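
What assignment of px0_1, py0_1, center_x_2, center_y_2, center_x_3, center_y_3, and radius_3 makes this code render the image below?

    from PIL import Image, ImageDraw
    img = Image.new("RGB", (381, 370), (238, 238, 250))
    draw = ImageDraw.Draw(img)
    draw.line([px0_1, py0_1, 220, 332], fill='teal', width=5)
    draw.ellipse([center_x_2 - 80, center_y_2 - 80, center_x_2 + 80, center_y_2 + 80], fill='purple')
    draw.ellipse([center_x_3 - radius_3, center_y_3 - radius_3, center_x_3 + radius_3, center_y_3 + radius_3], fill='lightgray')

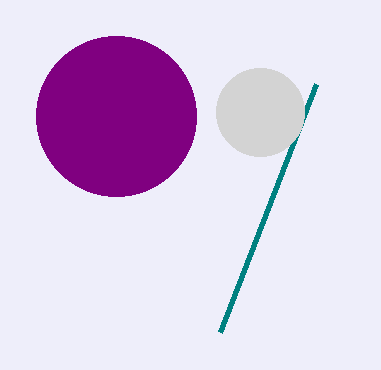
px0_1 = 316, py0_1 = 84, center_x_2 = 116, center_y_2 = 116, center_x_3 = 260, center_y_3 = 112, radius_3 = 44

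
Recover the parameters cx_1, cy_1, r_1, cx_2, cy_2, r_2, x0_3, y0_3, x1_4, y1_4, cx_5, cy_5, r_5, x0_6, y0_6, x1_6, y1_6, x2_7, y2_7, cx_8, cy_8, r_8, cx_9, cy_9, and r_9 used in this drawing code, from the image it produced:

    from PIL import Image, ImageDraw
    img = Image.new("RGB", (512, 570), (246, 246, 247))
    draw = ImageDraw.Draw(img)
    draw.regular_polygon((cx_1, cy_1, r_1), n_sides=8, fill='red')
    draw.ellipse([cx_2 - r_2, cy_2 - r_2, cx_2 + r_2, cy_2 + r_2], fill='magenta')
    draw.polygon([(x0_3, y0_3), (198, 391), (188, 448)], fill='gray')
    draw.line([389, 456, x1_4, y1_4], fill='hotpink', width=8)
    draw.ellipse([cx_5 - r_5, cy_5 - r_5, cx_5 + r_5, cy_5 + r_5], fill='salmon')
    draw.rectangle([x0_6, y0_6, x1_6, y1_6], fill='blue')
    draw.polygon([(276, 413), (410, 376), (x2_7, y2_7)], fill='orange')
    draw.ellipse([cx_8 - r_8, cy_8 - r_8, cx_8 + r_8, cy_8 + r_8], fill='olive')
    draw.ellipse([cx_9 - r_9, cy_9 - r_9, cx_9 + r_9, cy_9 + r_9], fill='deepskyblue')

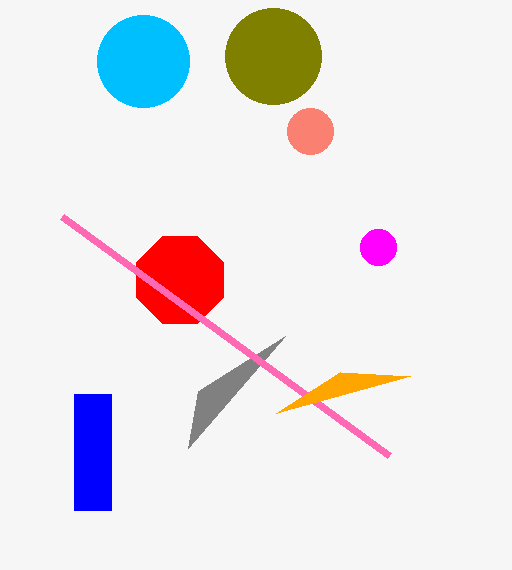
cx_1 = 180
cy_1 = 280
r_1 = 47
cx_2 = 378
cy_2 = 247
r_2 = 18
x0_3 = 285
y0_3 = 336
x1_4 = 62
y1_4 = 217
cx_5 = 310
cy_5 = 131
r_5 = 23
x0_6 = 74
y0_6 = 394
x1_6 = 111
y1_6 = 510
x2_7 = 340
y2_7 = 372
cx_8 = 273
cy_8 = 56
r_8 = 48
cx_9 = 143
cy_9 = 61
r_9 = 46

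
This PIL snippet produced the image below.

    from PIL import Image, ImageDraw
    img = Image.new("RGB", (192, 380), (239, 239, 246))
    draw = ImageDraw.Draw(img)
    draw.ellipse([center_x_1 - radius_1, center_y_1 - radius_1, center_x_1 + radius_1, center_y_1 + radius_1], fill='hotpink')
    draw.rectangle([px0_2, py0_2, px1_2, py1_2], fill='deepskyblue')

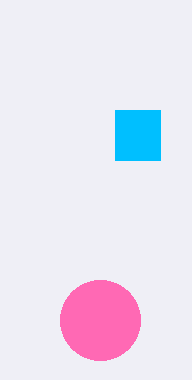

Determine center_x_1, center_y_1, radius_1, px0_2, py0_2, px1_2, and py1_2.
center_x_1 = 100
center_y_1 = 320
radius_1 = 40
px0_2 = 115
py0_2 = 110
px1_2 = 160
py1_2 = 160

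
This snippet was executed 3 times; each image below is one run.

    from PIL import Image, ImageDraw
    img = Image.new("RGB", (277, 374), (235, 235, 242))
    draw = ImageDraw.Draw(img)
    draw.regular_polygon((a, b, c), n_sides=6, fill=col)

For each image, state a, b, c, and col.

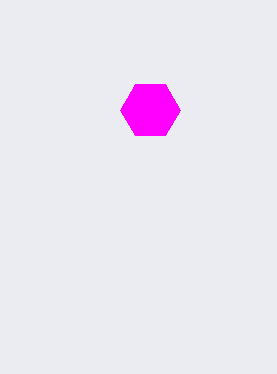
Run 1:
a = 150
b = 110
c = 30
col = 'magenta'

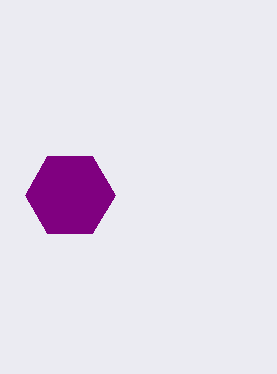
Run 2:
a = 70; b = 195; c = 45; col = 'purple'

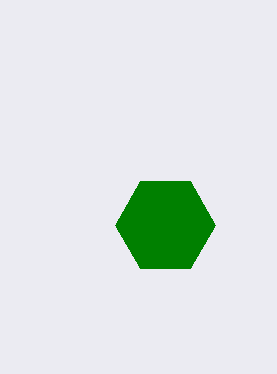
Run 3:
a = 165; b = 225; c = 50; col = 'green'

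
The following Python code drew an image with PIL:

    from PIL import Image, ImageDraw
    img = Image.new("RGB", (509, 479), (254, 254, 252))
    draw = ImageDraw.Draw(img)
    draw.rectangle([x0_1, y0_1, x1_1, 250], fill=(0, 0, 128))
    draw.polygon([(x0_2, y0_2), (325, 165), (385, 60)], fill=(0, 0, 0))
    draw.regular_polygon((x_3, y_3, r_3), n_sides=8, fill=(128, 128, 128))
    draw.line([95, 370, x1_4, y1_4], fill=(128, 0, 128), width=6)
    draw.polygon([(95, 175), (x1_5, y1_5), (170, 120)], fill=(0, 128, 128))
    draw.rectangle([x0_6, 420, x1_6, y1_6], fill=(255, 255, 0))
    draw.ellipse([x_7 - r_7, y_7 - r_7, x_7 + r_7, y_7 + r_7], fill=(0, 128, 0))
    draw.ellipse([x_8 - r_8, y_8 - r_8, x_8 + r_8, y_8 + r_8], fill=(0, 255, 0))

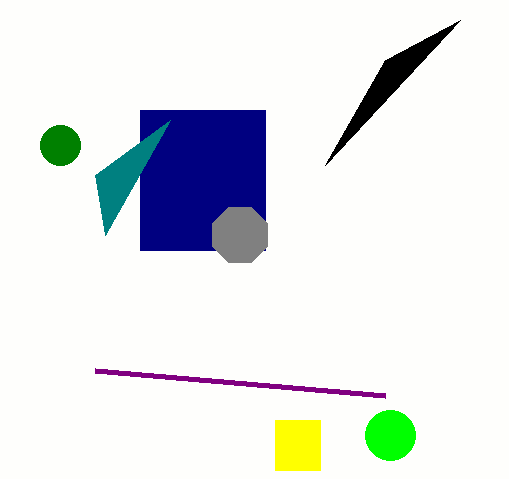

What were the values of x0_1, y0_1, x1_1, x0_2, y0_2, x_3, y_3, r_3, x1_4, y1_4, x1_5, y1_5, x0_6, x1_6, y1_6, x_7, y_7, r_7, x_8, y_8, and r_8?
x0_1 = 140
y0_1 = 110
x1_1 = 265
x0_2 = 460
y0_2 = 20
x_3 = 240
y_3 = 235
r_3 = 30
x1_4 = 385
y1_4 = 395
x1_5 = 105
y1_5 = 235
x0_6 = 275
x1_6 = 320
y1_6 = 470
x_7 = 60
y_7 = 145
r_7 = 20
x_8 = 390
y_8 = 435
r_8 = 25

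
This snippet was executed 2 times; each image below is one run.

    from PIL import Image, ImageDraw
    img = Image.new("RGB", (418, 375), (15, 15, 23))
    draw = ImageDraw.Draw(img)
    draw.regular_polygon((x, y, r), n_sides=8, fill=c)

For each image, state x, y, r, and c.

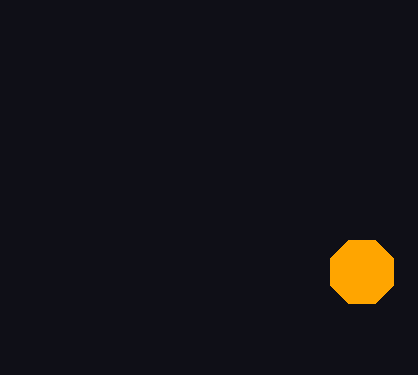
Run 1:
x = 362
y = 272
r = 34
c = 'orange'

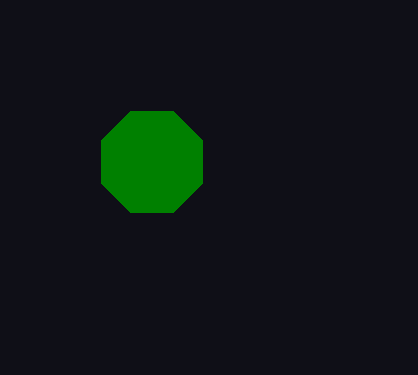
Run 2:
x = 152; y = 162; r = 55; c = 'green'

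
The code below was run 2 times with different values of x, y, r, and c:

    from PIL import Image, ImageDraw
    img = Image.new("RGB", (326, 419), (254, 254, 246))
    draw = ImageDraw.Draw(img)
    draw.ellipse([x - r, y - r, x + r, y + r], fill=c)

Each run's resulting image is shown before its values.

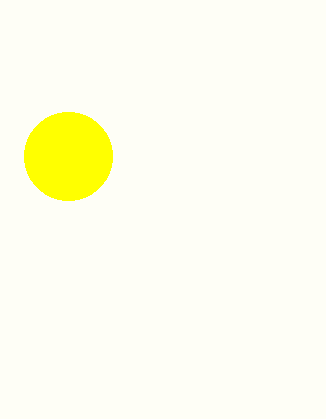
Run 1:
x = 68, y = 156, r = 44, c = 'yellow'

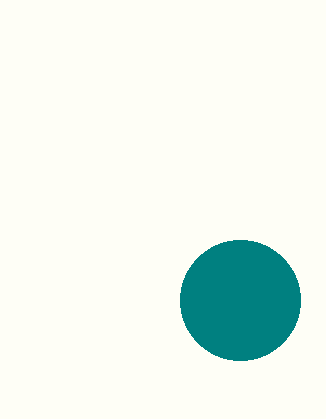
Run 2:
x = 240
y = 300
r = 60
c = 'teal'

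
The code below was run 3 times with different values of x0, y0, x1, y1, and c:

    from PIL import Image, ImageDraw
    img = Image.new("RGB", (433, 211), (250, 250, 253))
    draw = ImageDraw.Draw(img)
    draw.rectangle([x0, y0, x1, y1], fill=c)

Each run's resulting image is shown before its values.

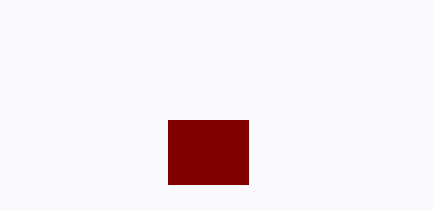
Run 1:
x0 = 168, y0 = 120, x1 = 248, y1 = 184, c = 'maroon'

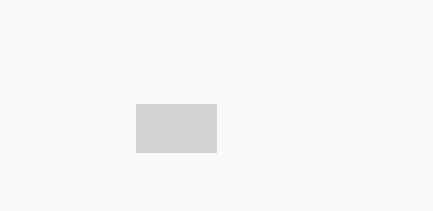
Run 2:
x0 = 136; y0 = 104; x1 = 216; y1 = 152; c = 'lightgray'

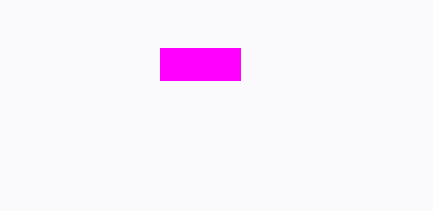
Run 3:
x0 = 160; y0 = 48; x1 = 240; y1 = 80; c = 'magenta'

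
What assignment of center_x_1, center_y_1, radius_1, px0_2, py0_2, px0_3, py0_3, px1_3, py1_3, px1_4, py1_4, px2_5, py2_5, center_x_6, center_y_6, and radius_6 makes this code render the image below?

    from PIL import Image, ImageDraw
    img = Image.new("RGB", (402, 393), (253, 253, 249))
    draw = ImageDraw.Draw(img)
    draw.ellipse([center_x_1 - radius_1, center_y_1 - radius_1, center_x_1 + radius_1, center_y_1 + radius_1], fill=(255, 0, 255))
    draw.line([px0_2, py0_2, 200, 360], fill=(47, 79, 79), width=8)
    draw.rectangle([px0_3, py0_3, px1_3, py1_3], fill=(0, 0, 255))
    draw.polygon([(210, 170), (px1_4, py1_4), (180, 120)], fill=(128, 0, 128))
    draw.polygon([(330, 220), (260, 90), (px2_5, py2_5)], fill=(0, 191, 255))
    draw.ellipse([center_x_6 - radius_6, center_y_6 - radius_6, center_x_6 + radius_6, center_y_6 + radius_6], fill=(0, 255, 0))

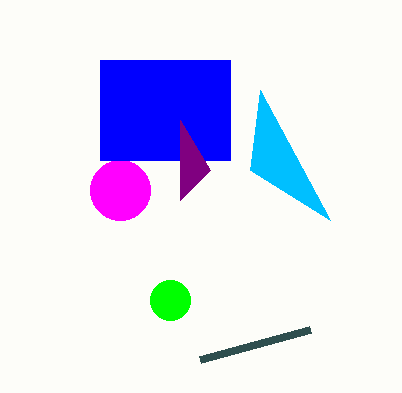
center_x_1 = 120, center_y_1 = 190, radius_1 = 30, px0_2 = 310, py0_2 = 330, px0_3 = 100, py0_3 = 60, px1_3 = 230, py1_3 = 160, px1_4 = 180, py1_4 = 200, px2_5 = 250, py2_5 = 170, center_x_6 = 170, center_y_6 = 300, radius_6 = 20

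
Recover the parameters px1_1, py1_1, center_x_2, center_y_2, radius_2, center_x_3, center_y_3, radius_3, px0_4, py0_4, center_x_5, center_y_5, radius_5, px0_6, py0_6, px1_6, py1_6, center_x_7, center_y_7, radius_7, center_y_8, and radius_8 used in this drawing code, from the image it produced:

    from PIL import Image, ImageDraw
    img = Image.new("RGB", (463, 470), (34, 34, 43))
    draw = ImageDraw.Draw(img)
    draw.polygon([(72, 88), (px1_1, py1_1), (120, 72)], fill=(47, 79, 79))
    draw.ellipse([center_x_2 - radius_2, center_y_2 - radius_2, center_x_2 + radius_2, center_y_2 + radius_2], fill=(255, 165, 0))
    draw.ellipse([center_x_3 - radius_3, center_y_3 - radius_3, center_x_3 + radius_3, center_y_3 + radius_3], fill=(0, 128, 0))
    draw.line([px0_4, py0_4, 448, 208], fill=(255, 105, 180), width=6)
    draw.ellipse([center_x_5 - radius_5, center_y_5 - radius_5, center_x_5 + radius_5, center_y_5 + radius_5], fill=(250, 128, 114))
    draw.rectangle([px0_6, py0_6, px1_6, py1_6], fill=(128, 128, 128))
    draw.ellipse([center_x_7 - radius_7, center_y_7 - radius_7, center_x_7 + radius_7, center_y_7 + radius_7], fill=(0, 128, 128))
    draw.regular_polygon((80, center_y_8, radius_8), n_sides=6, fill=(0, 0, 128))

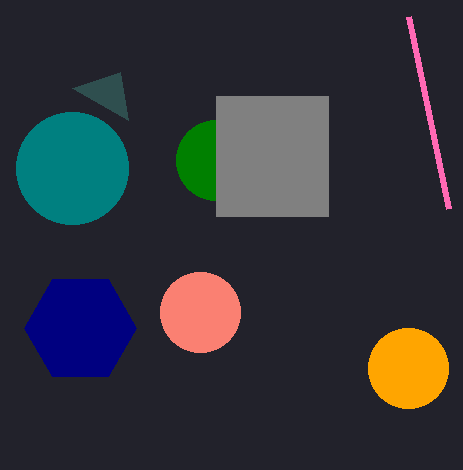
px1_1 = 128, py1_1 = 120, center_x_2 = 408, center_y_2 = 368, radius_2 = 40, center_x_3 = 216, center_y_3 = 160, radius_3 = 40, px0_4 = 408, py0_4 = 16, center_x_5 = 200, center_y_5 = 312, radius_5 = 40, px0_6 = 216, py0_6 = 96, px1_6 = 328, py1_6 = 216, center_x_7 = 72, center_y_7 = 168, radius_7 = 56, center_y_8 = 328, radius_8 = 56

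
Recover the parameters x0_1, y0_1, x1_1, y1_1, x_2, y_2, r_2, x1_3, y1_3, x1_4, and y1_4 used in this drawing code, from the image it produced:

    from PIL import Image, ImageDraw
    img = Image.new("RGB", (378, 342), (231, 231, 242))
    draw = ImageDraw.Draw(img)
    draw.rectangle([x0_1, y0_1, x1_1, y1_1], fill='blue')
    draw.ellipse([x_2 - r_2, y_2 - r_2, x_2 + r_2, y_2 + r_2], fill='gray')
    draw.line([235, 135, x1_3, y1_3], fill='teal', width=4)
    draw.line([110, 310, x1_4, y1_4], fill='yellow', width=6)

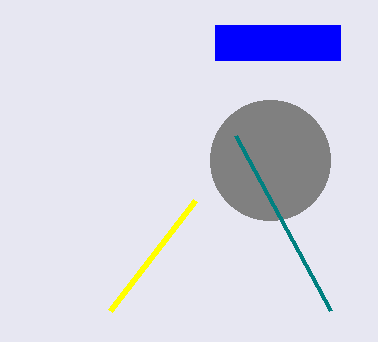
x0_1 = 215, y0_1 = 25, x1_1 = 340, y1_1 = 60, x_2 = 270, y_2 = 160, r_2 = 60, x1_3 = 330, y1_3 = 310, x1_4 = 195, y1_4 = 200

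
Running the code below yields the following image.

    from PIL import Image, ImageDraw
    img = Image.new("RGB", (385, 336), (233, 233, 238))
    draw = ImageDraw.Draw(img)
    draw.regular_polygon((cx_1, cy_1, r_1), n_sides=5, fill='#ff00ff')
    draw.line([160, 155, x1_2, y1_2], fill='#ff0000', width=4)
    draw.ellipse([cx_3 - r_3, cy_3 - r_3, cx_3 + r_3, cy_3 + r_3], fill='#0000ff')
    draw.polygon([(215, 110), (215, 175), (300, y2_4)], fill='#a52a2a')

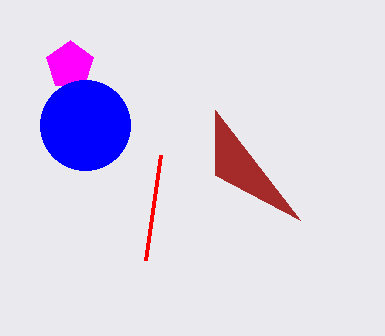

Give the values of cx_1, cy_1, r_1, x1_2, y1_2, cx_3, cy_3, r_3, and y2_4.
cx_1 = 70
cy_1 = 65
r_1 = 25
x1_2 = 145
y1_2 = 260
cx_3 = 85
cy_3 = 125
r_3 = 45
y2_4 = 220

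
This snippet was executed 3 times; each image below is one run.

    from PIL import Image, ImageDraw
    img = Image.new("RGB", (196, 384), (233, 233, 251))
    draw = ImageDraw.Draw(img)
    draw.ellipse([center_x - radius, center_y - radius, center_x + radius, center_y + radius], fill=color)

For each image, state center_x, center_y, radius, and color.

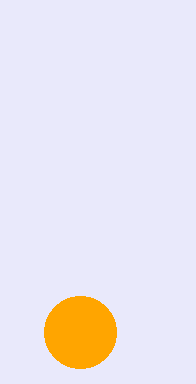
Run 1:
center_x = 80; center_y = 332; radius = 36; color = 'orange'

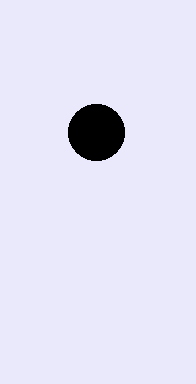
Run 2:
center_x = 96, center_y = 132, radius = 28, color = 'black'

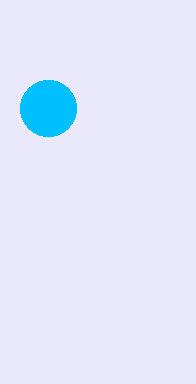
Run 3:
center_x = 48, center_y = 108, radius = 28, color = 'deepskyblue'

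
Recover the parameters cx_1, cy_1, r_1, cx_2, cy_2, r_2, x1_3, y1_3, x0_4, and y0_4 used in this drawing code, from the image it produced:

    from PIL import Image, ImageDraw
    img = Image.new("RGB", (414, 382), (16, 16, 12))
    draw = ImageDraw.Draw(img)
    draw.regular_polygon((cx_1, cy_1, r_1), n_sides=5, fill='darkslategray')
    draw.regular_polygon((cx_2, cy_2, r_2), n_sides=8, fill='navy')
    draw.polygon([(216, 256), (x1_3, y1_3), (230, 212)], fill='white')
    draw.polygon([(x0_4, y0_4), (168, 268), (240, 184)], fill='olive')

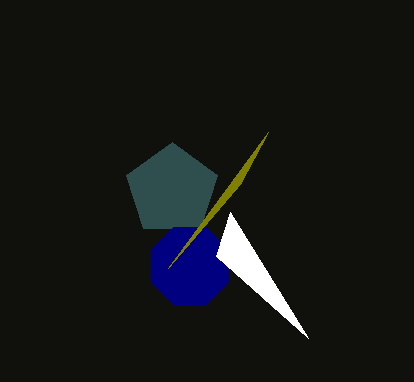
cx_1 = 172, cy_1 = 190, r_1 = 48, cx_2 = 190, cy_2 = 266, r_2 = 42, x1_3 = 308, y1_3 = 338, x0_4 = 268, y0_4 = 132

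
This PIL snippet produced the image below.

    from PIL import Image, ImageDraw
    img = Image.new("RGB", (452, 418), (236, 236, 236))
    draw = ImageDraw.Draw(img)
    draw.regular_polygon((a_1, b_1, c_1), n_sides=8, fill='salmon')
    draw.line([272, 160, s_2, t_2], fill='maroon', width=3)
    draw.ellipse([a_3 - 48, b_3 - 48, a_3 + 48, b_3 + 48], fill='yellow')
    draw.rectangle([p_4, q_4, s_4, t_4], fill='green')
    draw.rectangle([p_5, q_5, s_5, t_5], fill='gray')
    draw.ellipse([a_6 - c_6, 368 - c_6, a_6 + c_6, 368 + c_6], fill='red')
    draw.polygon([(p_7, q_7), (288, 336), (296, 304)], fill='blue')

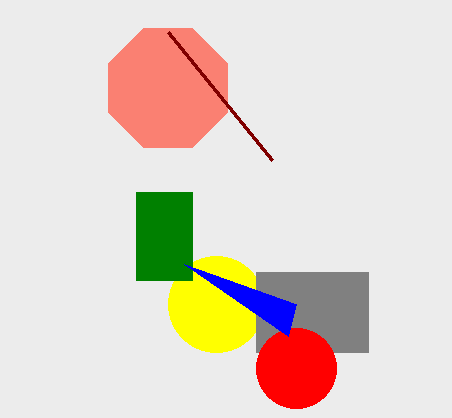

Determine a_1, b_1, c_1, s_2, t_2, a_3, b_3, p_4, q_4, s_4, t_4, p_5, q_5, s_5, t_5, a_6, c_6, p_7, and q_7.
a_1 = 168
b_1 = 88
c_1 = 64
s_2 = 168
t_2 = 32
a_3 = 216
b_3 = 304
p_4 = 136
q_4 = 192
s_4 = 192
t_4 = 280
p_5 = 256
q_5 = 272
s_5 = 368
t_5 = 352
a_6 = 296
c_6 = 40
p_7 = 184
q_7 = 264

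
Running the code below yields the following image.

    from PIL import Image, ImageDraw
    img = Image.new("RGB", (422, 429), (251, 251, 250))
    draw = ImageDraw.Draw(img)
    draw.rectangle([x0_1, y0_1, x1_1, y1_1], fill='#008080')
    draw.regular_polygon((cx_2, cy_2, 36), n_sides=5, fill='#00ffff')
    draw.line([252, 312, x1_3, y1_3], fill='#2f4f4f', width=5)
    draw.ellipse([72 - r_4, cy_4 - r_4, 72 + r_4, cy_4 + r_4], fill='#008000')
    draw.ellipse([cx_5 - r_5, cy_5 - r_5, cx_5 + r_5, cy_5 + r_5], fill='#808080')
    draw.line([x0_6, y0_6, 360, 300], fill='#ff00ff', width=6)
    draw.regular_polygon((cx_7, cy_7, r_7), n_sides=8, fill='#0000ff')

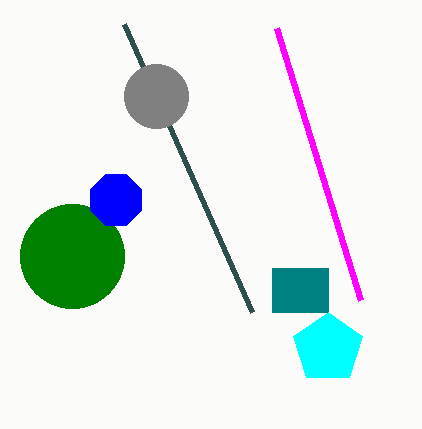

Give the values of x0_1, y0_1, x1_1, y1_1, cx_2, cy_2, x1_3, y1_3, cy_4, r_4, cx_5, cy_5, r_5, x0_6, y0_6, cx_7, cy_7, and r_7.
x0_1 = 272; y0_1 = 268; x1_1 = 328; y1_1 = 312; cx_2 = 328; cy_2 = 348; x1_3 = 124; y1_3 = 24; cy_4 = 256; r_4 = 52; cx_5 = 156; cy_5 = 96; r_5 = 32; x0_6 = 276; y0_6 = 28; cx_7 = 116; cy_7 = 200; r_7 = 28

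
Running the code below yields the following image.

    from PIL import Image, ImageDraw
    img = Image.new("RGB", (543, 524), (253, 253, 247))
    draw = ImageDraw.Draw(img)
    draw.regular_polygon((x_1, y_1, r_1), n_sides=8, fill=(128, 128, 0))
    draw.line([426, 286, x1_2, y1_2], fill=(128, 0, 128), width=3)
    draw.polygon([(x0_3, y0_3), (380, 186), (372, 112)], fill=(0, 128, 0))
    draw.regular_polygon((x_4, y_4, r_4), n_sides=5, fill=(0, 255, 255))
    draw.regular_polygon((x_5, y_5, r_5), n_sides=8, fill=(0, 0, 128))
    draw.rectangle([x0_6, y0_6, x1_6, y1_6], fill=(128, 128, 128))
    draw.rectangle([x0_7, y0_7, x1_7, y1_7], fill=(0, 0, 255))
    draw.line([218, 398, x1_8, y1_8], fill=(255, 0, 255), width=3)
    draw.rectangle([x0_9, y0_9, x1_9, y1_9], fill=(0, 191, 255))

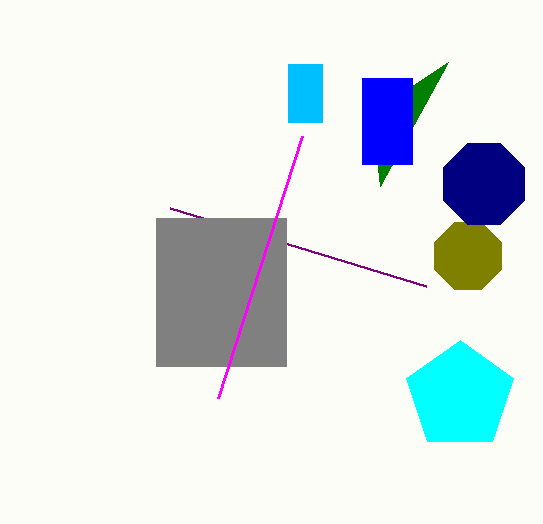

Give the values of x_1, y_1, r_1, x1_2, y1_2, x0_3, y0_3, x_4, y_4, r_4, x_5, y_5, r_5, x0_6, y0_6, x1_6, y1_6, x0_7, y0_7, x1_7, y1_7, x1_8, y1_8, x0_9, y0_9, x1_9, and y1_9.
x_1 = 468, y_1 = 256, r_1 = 36, x1_2 = 170, y1_2 = 208, x0_3 = 448, y0_3 = 62, x_4 = 460, y_4 = 396, r_4 = 56, x_5 = 484, y_5 = 184, r_5 = 44, x0_6 = 156, y0_6 = 218, x1_6 = 286, y1_6 = 366, x0_7 = 362, y0_7 = 78, x1_7 = 412, y1_7 = 164, x1_8 = 302, y1_8 = 136, x0_9 = 288, y0_9 = 64, x1_9 = 322, y1_9 = 122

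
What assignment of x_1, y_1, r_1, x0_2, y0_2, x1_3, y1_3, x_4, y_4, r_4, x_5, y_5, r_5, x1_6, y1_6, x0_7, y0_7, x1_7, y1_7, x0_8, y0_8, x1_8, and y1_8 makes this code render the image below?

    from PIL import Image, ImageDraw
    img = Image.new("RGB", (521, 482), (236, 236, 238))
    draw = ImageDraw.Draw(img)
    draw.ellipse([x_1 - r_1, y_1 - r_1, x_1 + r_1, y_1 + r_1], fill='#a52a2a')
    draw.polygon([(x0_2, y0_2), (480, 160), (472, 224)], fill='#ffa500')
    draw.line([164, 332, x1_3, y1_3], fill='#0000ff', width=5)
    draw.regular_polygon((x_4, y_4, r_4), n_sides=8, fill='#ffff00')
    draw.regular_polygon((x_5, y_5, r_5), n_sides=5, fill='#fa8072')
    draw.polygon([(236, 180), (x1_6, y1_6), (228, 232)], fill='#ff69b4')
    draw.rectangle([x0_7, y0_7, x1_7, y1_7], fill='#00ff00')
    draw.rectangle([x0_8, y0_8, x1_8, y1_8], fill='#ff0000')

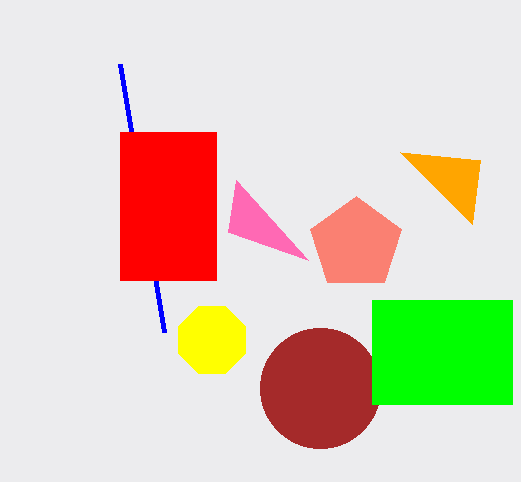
x_1 = 320, y_1 = 388, r_1 = 60, x0_2 = 400, y0_2 = 152, x1_3 = 120, y1_3 = 64, x_4 = 212, y_4 = 340, r_4 = 36, x_5 = 356, y_5 = 244, r_5 = 48, x1_6 = 308, y1_6 = 260, x0_7 = 372, y0_7 = 300, x1_7 = 512, y1_7 = 404, x0_8 = 120, y0_8 = 132, x1_8 = 216, y1_8 = 280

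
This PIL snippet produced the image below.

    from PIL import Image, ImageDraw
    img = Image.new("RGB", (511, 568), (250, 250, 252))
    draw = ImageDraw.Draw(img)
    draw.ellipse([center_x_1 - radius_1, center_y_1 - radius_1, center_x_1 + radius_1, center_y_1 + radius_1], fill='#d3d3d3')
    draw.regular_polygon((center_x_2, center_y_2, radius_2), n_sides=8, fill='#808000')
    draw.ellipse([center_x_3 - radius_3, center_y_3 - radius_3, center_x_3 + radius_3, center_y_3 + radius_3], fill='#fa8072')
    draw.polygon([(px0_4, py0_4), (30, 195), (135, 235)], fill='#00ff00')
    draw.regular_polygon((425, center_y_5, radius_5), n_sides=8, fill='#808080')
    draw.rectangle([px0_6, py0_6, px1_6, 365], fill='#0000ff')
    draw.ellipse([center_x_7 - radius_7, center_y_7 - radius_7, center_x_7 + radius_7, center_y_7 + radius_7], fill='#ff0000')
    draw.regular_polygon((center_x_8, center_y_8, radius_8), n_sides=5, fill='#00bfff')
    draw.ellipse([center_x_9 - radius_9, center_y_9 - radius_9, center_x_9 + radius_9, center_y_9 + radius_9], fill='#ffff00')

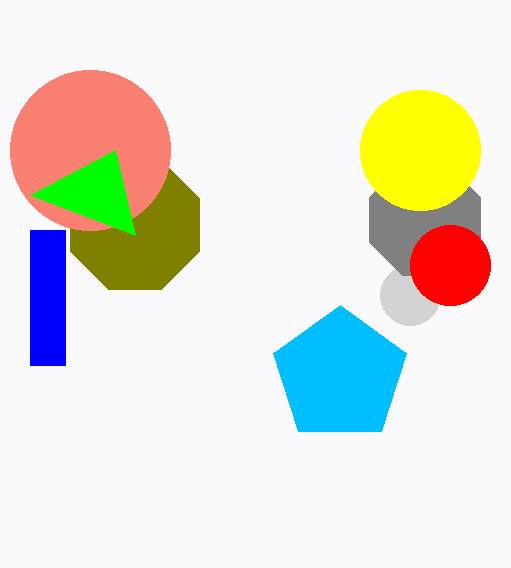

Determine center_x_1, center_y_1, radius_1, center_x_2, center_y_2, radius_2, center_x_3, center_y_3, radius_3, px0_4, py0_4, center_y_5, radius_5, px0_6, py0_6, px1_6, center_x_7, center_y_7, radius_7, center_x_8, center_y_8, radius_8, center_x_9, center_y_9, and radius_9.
center_x_1 = 410, center_y_1 = 295, radius_1 = 30, center_x_2 = 135, center_y_2 = 225, radius_2 = 70, center_x_3 = 90, center_y_3 = 150, radius_3 = 80, px0_4 = 115, py0_4 = 150, center_y_5 = 220, radius_5 = 60, px0_6 = 30, py0_6 = 230, px1_6 = 65, center_x_7 = 450, center_y_7 = 265, radius_7 = 40, center_x_8 = 340, center_y_8 = 375, radius_8 = 70, center_x_9 = 420, center_y_9 = 150, radius_9 = 60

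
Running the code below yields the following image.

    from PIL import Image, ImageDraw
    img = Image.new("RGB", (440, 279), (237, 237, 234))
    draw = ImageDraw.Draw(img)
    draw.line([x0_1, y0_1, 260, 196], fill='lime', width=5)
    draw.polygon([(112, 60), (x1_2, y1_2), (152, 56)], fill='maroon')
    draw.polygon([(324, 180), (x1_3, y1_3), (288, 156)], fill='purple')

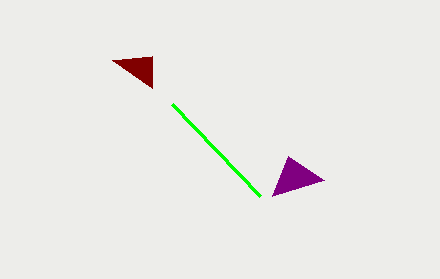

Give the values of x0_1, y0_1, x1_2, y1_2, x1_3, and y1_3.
x0_1 = 172, y0_1 = 104, x1_2 = 152, y1_2 = 88, x1_3 = 272, y1_3 = 196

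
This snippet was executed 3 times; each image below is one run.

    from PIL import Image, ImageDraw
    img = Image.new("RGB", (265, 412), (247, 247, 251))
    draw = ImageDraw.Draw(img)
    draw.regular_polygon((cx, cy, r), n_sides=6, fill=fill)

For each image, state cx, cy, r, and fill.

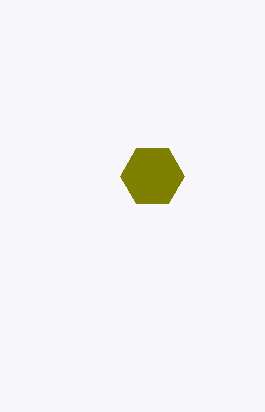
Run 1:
cx = 152; cy = 176; r = 32; fill = 'olive'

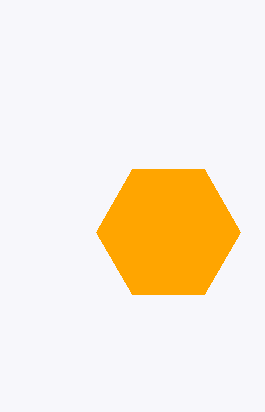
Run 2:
cx = 168, cy = 232, r = 72, fill = 'orange'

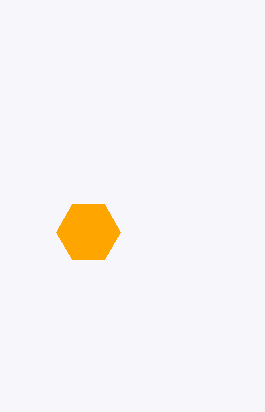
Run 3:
cx = 88
cy = 232
r = 32
fill = 'orange'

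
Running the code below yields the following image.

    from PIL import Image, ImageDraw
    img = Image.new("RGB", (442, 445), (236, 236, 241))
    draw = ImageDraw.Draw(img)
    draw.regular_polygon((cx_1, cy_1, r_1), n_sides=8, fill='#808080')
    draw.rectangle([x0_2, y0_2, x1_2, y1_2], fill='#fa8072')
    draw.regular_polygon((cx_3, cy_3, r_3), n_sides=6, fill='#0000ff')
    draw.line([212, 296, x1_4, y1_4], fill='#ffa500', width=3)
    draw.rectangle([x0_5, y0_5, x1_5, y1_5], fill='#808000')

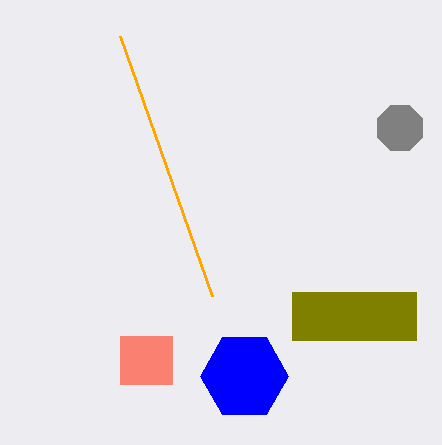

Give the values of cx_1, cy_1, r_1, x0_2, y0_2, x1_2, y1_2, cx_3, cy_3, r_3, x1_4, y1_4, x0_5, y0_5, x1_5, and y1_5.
cx_1 = 400
cy_1 = 128
r_1 = 24
x0_2 = 120
y0_2 = 336
x1_2 = 172
y1_2 = 384
cx_3 = 244
cy_3 = 376
r_3 = 44
x1_4 = 120
y1_4 = 36
x0_5 = 292
y0_5 = 292
x1_5 = 416
y1_5 = 340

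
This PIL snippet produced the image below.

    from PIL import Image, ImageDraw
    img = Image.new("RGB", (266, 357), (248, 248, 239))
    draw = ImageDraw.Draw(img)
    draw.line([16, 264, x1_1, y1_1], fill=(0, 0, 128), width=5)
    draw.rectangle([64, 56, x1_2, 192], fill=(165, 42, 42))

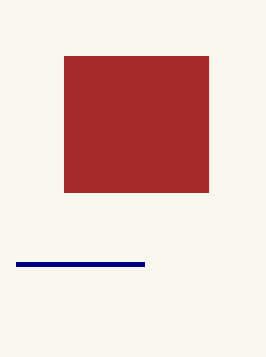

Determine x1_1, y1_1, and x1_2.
x1_1 = 144
y1_1 = 264
x1_2 = 208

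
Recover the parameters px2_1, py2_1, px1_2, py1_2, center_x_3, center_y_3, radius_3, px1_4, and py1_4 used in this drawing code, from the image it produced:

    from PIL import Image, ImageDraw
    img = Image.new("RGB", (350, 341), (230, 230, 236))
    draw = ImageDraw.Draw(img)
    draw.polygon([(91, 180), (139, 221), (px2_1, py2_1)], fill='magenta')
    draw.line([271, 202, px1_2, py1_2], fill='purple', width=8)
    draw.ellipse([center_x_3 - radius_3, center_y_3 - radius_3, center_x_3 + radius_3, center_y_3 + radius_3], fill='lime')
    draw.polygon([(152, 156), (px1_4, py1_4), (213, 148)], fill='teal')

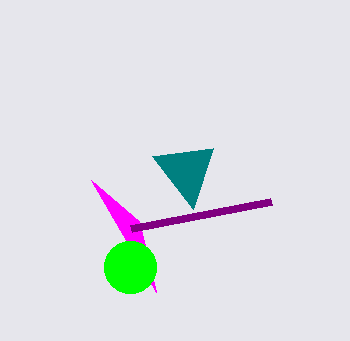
px2_1 = 156; py2_1 = 292; px1_2 = 131; py1_2 = 229; center_x_3 = 130; center_y_3 = 267; radius_3 = 26; px1_4 = 193; py1_4 = 209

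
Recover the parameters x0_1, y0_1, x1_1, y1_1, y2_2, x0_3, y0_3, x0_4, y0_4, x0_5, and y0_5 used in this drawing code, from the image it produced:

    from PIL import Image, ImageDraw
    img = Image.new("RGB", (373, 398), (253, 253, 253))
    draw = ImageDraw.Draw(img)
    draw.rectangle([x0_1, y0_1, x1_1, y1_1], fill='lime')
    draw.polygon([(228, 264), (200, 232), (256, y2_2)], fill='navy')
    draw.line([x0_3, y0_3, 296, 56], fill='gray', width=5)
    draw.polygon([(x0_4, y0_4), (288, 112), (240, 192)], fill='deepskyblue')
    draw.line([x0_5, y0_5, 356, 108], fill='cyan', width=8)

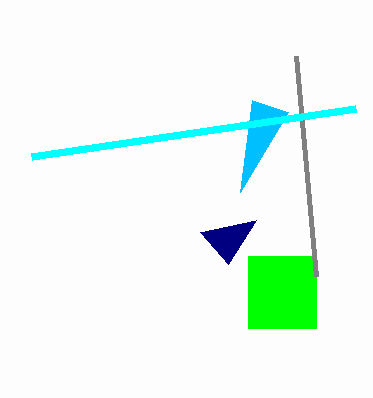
x0_1 = 248, y0_1 = 256, x1_1 = 316, y1_1 = 328, y2_2 = 220, x0_3 = 316, y0_3 = 276, x0_4 = 252, y0_4 = 100, x0_5 = 32, y0_5 = 156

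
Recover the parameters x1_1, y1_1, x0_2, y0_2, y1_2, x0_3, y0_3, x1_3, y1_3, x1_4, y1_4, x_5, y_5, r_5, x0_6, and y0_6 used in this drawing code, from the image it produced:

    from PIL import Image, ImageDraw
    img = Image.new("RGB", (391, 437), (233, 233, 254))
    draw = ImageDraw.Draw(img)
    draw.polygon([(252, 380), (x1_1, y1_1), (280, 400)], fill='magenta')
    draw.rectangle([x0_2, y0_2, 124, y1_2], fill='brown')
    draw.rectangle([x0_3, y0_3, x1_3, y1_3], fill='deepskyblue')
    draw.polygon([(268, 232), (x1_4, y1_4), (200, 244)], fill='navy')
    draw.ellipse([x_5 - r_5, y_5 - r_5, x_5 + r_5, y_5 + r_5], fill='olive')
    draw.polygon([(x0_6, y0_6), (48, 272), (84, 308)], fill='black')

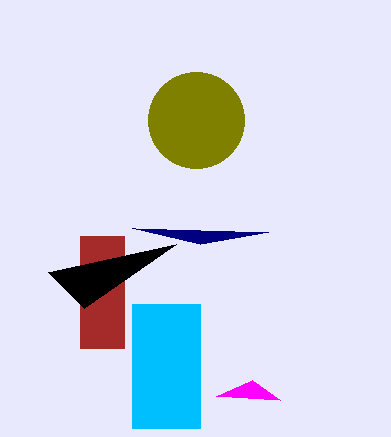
x1_1 = 216; y1_1 = 396; x0_2 = 80; y0_2 = 236; y1_2 = 348; x0_3 = 132; y0_3 = 304; x1_3 = 200; y1_3 = 428; x1_4 = 132; y1_4 = 228; x_5 = 196; y_5 = 120; r_5 = 48; x0_6 = 176; y0_6 = 244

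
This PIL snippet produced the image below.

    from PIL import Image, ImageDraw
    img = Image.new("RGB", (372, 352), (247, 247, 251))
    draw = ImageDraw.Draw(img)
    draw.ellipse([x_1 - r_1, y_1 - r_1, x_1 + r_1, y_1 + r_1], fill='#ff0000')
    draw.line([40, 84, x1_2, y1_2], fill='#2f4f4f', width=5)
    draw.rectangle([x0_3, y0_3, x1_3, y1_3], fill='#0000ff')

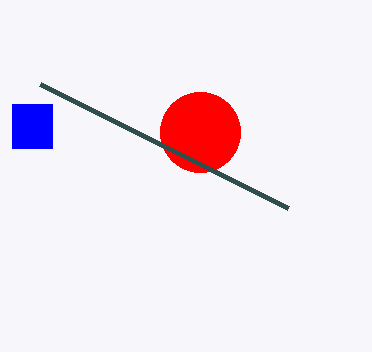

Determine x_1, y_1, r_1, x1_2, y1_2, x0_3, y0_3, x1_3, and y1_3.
x_1 = 200; y_1 = 132; r_1 = 40; x1_2 = 288; y1_2 = 208; x0_3 = 12; y0_3 = 104; x1_3 = 52; y1_3 = 148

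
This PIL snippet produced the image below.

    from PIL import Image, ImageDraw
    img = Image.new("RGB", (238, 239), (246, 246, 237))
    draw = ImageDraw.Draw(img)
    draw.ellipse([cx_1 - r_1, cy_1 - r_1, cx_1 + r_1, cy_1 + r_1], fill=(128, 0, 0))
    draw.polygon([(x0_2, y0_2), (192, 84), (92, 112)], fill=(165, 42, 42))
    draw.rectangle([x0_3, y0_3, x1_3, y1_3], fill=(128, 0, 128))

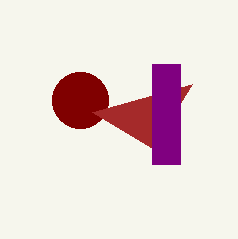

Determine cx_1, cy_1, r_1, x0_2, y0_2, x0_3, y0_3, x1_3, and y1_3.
cx_1 = 80, cy_1 = 100, r_1 = 28, x0_2 = 152, y0_2 = 148, x0_3 = 152, y0_3 = 64, x1_3 = 180, y1_3 = 164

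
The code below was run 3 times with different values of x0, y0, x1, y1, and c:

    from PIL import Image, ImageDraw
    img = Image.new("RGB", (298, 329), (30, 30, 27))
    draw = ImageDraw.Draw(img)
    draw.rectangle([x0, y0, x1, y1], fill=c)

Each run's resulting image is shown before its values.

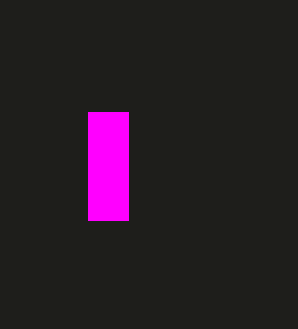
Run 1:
x0 = 88, y0 = 112, x1 = 128, y1 = 220, c = 'magenta'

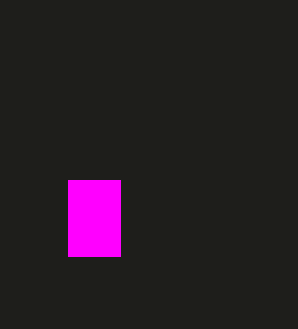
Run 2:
x0 = 68, y0 = 180, x1 = 120, y1 = 256, c = 'magenta'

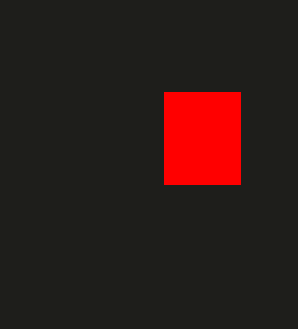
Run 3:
x0 = 164; y0 = 92; x1 = 240; y1 = 184; c = 'red'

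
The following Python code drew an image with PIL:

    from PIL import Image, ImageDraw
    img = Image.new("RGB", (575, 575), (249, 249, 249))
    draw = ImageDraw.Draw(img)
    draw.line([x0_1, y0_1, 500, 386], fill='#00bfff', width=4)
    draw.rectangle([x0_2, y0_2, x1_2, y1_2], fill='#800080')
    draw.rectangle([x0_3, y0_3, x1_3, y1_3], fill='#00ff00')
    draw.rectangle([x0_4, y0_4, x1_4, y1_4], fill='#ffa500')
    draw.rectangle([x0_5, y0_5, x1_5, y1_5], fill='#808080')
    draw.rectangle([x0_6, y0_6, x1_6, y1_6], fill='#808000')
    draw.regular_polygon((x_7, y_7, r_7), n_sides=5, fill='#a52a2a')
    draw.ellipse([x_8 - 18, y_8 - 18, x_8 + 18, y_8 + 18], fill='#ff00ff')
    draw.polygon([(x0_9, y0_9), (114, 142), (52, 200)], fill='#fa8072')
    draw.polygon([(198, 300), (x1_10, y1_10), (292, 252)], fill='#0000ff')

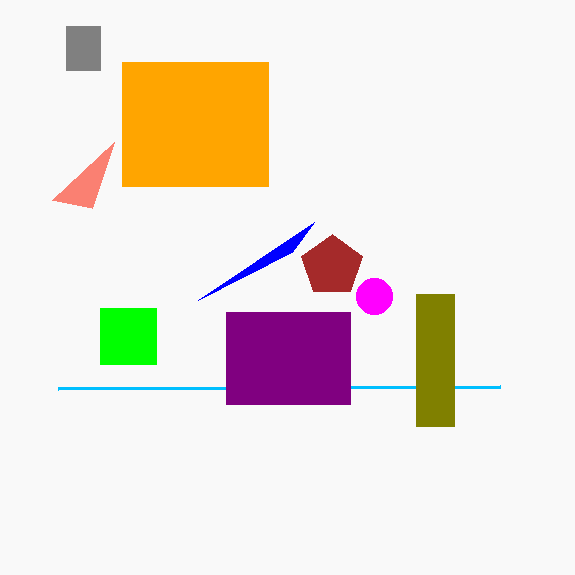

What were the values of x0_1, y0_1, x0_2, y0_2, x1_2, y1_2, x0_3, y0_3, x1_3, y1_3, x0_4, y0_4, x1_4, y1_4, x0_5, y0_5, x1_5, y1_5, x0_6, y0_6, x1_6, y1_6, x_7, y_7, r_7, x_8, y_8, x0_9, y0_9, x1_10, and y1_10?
x0_1 = 58, y0_1 = 388, x0_2 = 226, y0_2 = 312, x1_2 = 350, y1_2 = 404, x0_3 = 100, y0_3 = 308, x1_3 = 156, y1_3 = 364, x0_4 = 122, y0_4 = 62, x1_4 = 268, y1_4 = 186, x0_5 = 66, y0_5 = 26, x1_5 = 100, y1_5 = 70, x0_6 = 416, y0_6 = 294, x1_6 = 454, y1_6 = 426, x_7 = 332, y_7 = 266, r_7 = 32, x_8 = 374, y_8 = 296, x0_9 = 92, y0_9 = 208, x1_10 = 314, y1_10 = 222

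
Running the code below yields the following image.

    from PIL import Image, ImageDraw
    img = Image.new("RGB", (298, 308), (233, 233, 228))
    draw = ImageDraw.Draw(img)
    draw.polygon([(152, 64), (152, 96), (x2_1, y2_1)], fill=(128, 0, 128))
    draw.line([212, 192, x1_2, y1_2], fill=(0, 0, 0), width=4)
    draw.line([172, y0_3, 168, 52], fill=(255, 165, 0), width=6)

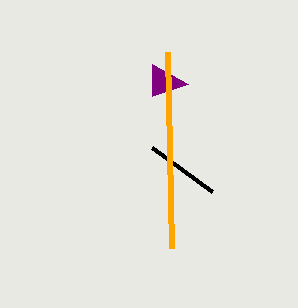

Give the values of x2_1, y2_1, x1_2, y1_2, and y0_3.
x2_1 = 188
y2_1 = 84
x1_2 = 152
y1_2 = 148
y0_3 = 248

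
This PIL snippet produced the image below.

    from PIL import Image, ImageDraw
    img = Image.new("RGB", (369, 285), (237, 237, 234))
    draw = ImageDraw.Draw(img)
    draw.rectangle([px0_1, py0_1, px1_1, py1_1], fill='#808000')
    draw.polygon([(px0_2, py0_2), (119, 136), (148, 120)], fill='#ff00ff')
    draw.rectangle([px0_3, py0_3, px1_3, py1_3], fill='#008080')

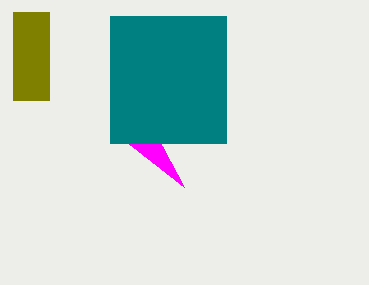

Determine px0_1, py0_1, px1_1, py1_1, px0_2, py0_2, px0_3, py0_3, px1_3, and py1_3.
px0_1 = 13
py0_1 = 12
px1_1 = 49
py1_1 = 100
px0_2 = 184
py0_2 = 187
px0_3 = 110
py0_3 = 16
px1_3 = 226
py1_3 = 143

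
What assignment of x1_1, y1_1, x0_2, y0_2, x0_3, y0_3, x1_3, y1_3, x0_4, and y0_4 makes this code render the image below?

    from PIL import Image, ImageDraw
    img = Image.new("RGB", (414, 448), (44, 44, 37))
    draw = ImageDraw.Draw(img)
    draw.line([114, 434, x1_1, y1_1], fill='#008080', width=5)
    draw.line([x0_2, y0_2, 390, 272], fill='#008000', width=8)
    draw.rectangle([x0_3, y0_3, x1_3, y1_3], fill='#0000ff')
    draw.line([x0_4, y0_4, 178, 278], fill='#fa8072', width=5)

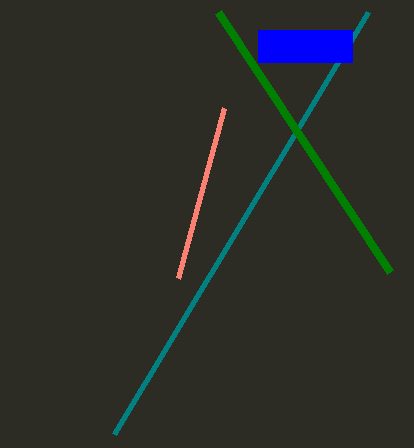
x1_1 = 368; y1_1 = 12; x0_2 = 218; y0_2 = 12; x0_3 = 258; y0_3 = 30; x1_3 = 352; y1_3 = 62; x0_4 = 224; y0_4 = 108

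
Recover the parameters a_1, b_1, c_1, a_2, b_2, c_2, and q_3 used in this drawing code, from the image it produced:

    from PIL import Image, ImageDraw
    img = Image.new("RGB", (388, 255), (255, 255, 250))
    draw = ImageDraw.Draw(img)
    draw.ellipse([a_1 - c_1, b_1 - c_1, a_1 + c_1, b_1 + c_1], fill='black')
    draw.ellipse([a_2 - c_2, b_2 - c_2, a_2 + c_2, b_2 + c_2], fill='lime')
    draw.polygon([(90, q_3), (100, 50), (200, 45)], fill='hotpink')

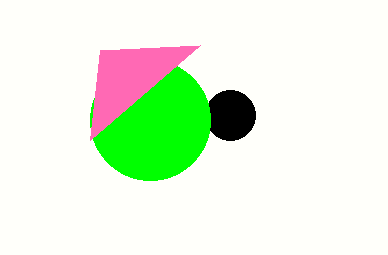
a_1 = 230
b_1 = 115
c_1 = 25
a_2 = 150
b_2 = 120
c_2 = 60
q_3 = 140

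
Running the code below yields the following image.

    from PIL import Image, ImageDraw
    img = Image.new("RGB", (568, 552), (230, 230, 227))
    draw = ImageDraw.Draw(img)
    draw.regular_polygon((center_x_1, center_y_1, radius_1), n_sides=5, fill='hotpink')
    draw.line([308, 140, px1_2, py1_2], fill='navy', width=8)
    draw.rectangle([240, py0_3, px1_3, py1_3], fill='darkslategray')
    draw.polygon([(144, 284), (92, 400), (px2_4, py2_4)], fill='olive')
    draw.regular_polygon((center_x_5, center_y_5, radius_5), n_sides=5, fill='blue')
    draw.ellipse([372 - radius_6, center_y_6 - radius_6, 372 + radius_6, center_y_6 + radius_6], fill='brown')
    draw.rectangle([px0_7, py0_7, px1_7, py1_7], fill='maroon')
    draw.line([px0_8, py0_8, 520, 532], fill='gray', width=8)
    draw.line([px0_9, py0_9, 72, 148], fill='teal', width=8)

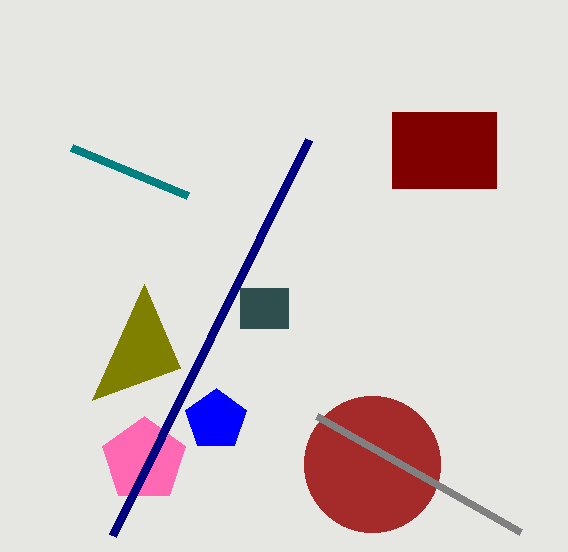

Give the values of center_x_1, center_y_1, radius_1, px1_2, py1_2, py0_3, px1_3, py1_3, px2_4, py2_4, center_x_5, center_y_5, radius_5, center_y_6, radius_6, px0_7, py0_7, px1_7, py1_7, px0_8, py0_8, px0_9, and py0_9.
center_x_1 = 144, center_y_1 = 460, radius_1 = 44, px1_2 = 112, py1_2 = 536, py0_3 = 288, px1_3 = 288, py1_3 = 328, px2_4 = 180, py2_4 = 368, center_x_5 = 216, center_y_5 = 420, radius_5 = 32, center_y_6 = 464, radius_6 = 68, px0_7 = 392, py0_7 = 112, px1_7 = 496, py1_7 = 188, px0_8 = 316, py0_8 = 416, px0_9 = 188, py0_9 = 196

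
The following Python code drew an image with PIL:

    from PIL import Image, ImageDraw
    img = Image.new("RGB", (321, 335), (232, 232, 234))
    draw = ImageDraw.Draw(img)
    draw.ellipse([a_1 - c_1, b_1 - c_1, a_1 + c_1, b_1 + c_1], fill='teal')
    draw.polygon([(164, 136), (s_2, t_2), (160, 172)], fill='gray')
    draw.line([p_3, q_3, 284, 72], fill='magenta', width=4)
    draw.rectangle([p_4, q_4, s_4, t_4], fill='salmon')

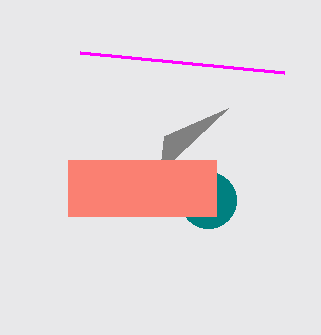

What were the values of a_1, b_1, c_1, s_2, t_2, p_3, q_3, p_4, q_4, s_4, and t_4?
a_1 = 208
b_1 = 200
c_1 = 28
s_2 = 228
t_2 = 108
p_3 = 80
q_3 = 52
p_4 = 68
q_4 = 160
s_4 = 216
t_4 = 216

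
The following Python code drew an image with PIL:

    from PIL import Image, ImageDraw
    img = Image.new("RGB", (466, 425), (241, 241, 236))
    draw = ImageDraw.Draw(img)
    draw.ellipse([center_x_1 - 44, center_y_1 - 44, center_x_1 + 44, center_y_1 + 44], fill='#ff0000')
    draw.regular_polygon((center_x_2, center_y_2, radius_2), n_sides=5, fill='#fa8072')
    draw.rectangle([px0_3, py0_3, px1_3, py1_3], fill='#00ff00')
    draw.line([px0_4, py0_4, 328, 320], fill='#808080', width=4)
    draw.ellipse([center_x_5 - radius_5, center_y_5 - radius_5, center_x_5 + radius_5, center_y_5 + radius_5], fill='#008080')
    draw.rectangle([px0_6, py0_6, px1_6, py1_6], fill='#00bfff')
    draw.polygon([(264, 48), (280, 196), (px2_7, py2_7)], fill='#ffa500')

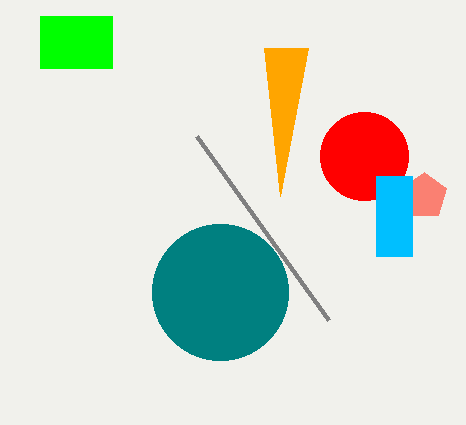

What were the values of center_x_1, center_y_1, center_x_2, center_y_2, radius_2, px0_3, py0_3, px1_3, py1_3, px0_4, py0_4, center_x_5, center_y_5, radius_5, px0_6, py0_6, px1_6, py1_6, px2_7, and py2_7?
center_x_1 = 364; center_y_1 = 156; center_x_2 = 424; center_y_2 = 196; radius_2 = 24; px0_3 = 40; py0_3 = 16; px1_3 = 112; py1_3 = 68; px0_4 = 196; py0_4 = 136; center_x_5 = 220; center_y_5 = 292; radius_5 = 68; px0_6 = 376; py0_6 = 176; px1_6 = 412; py1_6 = 256; px2_7 = 308; py2_7 = 48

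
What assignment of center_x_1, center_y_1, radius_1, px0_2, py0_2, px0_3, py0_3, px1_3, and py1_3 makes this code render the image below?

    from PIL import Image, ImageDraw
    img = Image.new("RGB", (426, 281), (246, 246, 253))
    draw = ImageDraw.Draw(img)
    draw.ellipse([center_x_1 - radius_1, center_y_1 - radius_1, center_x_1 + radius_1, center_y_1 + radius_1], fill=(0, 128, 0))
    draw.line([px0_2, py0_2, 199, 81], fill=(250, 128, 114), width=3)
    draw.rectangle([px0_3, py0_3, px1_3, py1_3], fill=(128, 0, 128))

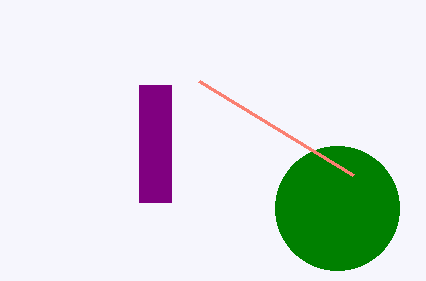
center_x_1 = 337
center_y_1 = 208
radius_1 = 62
px0_2 = 353
py0_2 = 175
px0_3 = 139
py0_3 = 85
px1_3 = 171
py1_3 = 202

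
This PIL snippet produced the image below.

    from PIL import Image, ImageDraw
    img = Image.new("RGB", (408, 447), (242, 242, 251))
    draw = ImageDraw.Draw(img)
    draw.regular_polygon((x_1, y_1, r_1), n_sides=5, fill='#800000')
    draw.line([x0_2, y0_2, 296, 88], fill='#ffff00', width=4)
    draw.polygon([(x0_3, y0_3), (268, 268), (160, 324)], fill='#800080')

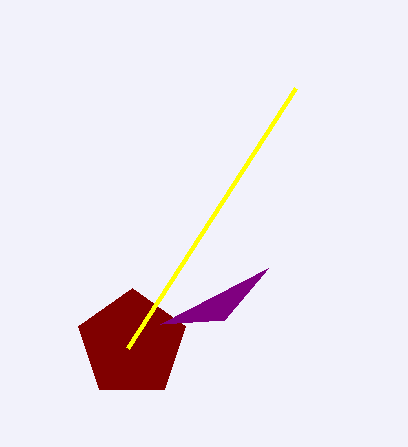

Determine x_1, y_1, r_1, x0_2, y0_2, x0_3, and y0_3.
x_1 = 132; y_1 = 344; r_1 = 56; x0_2 = 128; y0_2 = 348; x0_3 = 224; y0_3 = 320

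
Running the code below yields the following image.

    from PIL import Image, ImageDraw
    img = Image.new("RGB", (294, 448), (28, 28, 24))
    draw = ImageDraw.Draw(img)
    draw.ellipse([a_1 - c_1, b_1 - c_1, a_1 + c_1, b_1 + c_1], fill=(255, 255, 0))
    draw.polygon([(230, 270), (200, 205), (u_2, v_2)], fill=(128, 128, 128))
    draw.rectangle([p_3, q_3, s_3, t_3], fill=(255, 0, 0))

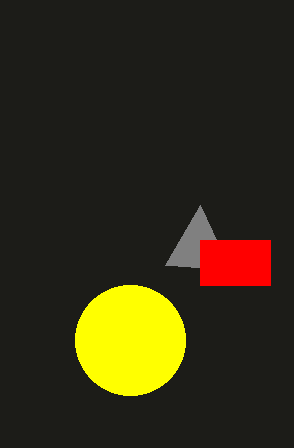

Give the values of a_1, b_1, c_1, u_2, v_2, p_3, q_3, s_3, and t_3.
a_1 = 130, b_1 = 340, c_1 = 55, u_2 = 165, v_2 = 265, p_3 = 200, q_3 = 240, s_3 = 270, t_3 = 285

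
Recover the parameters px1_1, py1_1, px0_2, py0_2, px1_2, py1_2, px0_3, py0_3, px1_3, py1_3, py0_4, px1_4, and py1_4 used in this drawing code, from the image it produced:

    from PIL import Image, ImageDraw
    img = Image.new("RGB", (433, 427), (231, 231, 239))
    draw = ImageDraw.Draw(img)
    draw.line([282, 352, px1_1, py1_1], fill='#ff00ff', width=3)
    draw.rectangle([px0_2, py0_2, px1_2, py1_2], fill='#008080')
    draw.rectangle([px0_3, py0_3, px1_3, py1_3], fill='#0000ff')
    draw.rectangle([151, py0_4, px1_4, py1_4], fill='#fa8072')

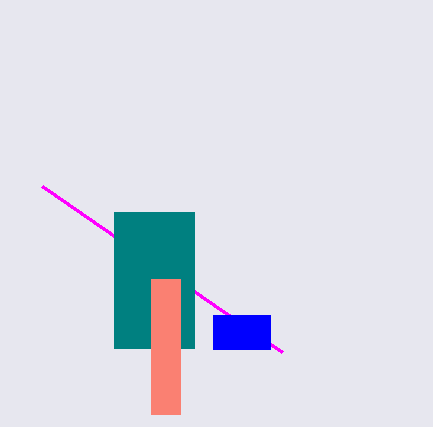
px1_1 = 42
py1_1 = 186
px0_2 = 114
py0_2 = 212
px1_2 = 194
py1_2 = 348
px0_3 = 213
py0_3 = 315
px1_3 = 270
py1_3 = 349
py0_4 = 279
px1_4 = 180
py1_4 = 414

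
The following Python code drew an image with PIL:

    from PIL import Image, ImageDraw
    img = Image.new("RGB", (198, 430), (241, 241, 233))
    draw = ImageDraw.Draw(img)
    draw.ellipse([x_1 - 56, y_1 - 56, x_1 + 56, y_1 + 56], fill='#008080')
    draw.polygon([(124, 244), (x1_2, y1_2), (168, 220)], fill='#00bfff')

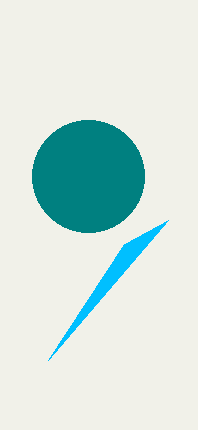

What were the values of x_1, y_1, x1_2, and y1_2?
x_1 = 88; y_1 = 176; x1_2 = 48; y1_2 = 360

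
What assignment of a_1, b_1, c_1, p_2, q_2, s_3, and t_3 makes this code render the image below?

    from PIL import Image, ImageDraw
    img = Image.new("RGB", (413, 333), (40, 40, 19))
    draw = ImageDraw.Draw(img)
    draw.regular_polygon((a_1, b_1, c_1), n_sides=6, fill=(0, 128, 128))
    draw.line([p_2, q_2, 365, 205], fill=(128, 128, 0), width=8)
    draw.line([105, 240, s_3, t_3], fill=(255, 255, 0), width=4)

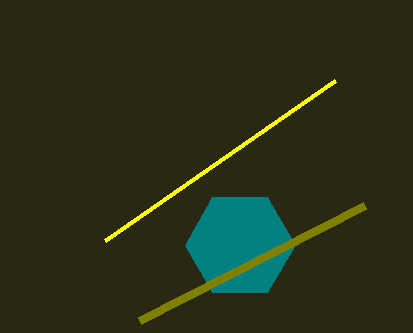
a_1 = 240
b_1 = 245
c_1 = 55
p_2 = 140
q_2 = 320
s_3 = 335
t_3 = 80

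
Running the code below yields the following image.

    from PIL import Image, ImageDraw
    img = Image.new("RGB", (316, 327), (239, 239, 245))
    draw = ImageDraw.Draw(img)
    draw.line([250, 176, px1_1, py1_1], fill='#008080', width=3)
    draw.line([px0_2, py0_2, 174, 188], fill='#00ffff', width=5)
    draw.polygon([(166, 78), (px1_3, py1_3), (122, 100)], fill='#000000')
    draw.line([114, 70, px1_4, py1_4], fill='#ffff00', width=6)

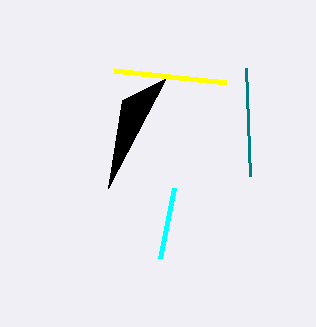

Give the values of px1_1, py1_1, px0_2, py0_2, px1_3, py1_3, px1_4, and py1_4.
px1_1 = 246, py1_1 = 68, px0_2 = 160, py0_2 = 258, px1_3 = 108, py1_3 = 188, px1_4 = 226, py1_4 = 82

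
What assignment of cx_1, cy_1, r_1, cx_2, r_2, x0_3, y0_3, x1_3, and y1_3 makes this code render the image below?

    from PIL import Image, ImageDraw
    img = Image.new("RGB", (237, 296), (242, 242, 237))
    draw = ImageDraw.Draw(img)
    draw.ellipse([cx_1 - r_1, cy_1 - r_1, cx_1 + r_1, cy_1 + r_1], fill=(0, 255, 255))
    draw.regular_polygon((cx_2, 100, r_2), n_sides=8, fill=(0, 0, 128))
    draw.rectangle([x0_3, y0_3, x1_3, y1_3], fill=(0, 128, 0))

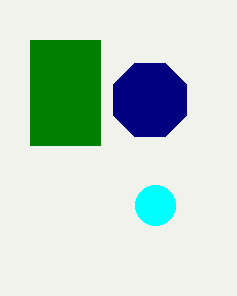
cx_1 = 155; cy_1 = 205; r_1 = 20; cx_2 = 150; r_2 = 40; x0_3 = 30; y0_3 = 40; x1_3 = 100; y1_3 = 145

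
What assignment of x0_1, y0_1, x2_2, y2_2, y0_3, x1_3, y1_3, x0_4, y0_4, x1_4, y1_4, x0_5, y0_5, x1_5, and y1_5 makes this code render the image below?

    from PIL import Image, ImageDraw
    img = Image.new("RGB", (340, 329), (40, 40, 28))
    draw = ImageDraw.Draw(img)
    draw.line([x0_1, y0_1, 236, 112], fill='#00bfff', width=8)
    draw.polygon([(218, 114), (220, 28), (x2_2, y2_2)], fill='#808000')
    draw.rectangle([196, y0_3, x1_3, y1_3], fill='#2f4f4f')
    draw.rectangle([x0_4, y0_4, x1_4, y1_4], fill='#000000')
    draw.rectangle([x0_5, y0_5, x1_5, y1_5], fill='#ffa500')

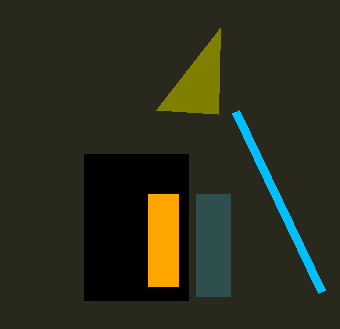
x0_1 = 322, y0_1 = 292, x2_2 = 156, y2_2 = 110, y0_3 = 194, x1_3 = 230, y1_3 = 296, x0_4 = 84, y0_4 = 154, x1_4 = 188, y1_4 = 300, x0_5 = 148, y0_5 = 194, x1_5 = 178, y1_5 = 286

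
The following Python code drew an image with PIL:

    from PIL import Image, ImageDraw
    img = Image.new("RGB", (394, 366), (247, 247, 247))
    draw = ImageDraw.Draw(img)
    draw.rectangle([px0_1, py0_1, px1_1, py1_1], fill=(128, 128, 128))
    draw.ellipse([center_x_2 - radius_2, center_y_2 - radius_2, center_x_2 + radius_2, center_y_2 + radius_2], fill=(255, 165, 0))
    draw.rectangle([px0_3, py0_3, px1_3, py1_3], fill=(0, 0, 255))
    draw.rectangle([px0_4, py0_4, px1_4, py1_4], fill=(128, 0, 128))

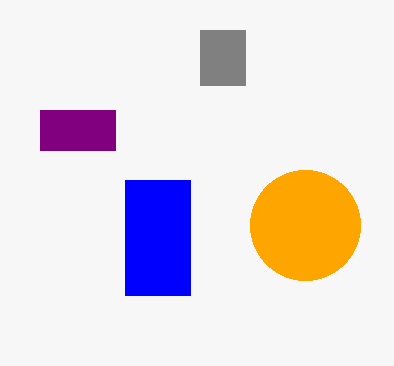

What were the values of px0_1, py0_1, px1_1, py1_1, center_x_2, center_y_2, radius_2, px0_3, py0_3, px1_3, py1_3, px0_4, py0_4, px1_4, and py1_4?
px0_1 = 200; py0_1 = 30; px1_1 = 245; py1_1 = 85; center_x_2 = 305; center_y_2 = 225; radius_2 = 55; px0_3 = 125; py0_3 = 180; px1_3 = 190; py1_3 = 295; px0_4 = 40; py0_4 = 110; px1_4 = 115; py1_4 = 150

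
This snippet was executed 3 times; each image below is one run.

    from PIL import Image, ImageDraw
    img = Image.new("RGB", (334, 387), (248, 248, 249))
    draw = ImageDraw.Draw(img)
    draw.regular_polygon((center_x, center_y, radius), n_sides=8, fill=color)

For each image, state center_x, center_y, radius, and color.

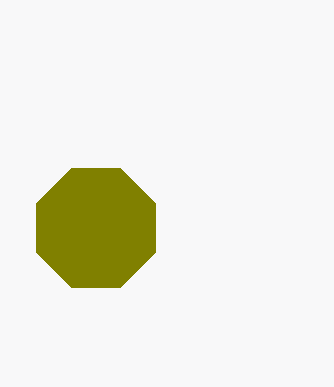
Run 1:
center_x = 96, center_y = 228, radius = 64, color = 'olive'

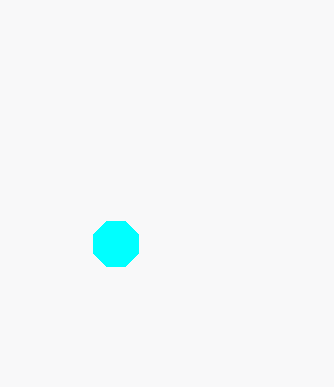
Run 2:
center_x = 116, center_y = 244, radius = 24, color = 'cyan'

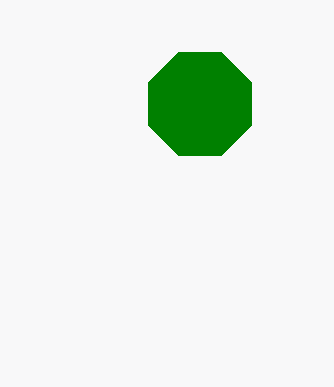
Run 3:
center_x = 200
center_y = 104
radius = 56
color = 'green'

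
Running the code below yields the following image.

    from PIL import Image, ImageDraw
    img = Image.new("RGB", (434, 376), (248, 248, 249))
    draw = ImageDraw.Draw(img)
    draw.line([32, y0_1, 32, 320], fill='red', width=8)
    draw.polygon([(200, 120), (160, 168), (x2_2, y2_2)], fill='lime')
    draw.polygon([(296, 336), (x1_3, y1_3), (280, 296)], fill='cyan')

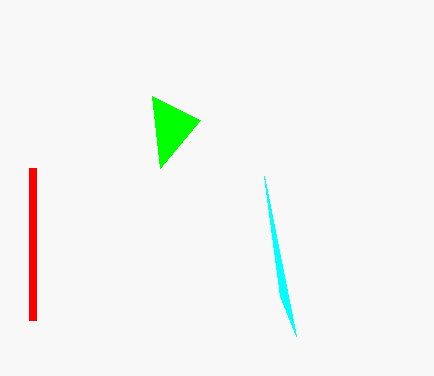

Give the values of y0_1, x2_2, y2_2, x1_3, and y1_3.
y0_1 = 168
x2_2 = 152
y2_2 = 96
x1_3 = 264
y1_3 = 176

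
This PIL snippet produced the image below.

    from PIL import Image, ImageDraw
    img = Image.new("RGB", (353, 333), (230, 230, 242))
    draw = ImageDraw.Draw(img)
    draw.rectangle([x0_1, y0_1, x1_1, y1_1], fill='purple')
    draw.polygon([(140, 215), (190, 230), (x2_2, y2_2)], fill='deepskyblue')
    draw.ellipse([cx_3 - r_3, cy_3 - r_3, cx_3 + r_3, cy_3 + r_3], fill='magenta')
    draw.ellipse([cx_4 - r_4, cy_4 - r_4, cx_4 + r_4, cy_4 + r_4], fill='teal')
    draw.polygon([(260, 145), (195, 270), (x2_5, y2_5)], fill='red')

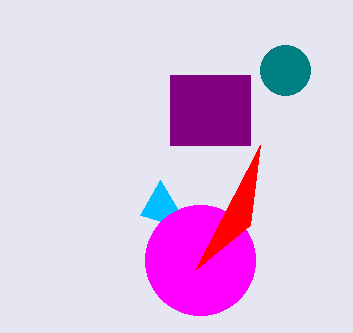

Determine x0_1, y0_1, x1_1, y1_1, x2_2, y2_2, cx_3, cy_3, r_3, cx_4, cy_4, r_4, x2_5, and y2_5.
x0_1 = 170; y0_1 = 75; x1_1 = 250; y1_1 = 145; x2_2 = 160; y2_2 = 180; cx_3 = 200; cy_3 = 260; r_3 = 55; cx_4 = 285; cy_4 = 70; r_4 = 25; x2_5 = 250; y2_5 = 225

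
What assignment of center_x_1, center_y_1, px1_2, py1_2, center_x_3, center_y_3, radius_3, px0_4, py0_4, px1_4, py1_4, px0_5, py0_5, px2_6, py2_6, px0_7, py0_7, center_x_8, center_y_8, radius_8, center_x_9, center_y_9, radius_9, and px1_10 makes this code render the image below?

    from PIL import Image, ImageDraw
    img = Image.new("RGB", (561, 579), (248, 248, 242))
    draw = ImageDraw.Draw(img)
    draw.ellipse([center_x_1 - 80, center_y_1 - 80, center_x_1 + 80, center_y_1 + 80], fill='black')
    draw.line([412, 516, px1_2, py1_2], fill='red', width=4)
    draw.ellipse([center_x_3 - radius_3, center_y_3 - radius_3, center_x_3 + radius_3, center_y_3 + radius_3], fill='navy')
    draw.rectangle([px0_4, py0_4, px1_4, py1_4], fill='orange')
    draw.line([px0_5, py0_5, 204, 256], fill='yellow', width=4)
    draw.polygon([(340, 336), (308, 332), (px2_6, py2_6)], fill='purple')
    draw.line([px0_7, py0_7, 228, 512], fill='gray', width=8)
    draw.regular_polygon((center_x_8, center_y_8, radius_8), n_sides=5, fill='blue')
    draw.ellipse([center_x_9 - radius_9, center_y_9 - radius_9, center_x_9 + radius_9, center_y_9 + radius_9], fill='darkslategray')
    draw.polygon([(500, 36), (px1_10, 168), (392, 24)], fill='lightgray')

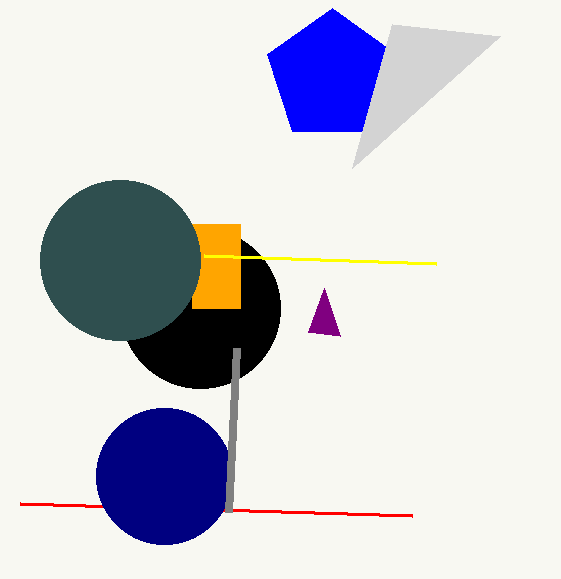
center_x_1 = 200
center_y_1 = 308
px1_2 = 20
py1_2 = 504
center_x_3 = 164
center_y_3 = 476
radius_3 = 68
px0_4 = 192
py0_4 = 224
px1_4 = 240
py1_4 = 308
px0_5 = 436
py0_5 = 264
px2_6 = 324
py2_6 = 288
px0_7 = 236
py0_7 = 348
center_x_8 = 332
center_y_8 = 76
radius_8 = 68
center_x_9 = 120
center_y_9 = 260
radius_9 = 80
px1_10 = 352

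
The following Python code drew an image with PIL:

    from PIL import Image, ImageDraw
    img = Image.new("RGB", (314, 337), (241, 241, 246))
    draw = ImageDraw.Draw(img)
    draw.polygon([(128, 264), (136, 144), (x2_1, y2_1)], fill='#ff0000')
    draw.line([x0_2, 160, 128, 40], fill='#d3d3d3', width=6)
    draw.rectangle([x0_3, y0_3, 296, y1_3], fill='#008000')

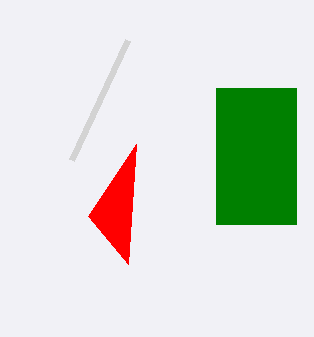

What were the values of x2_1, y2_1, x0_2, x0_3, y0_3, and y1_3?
x2_1 = 88
y2_1 = 216
x0_2 = 72
x0_3 = 216
y0_3 = 88
y1_3 = 224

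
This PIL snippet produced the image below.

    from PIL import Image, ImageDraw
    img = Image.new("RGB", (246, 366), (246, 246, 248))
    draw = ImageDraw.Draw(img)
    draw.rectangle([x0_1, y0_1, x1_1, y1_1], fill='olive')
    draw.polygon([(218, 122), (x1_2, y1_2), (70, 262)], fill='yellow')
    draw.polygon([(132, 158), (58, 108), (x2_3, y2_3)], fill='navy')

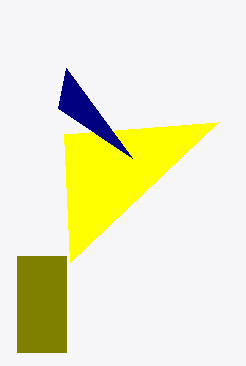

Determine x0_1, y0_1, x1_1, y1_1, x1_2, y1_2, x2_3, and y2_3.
x0_1 = 17; y0_1 = 256; x1_1 = 66; y1_1 = 352; x1_2 = 64; y1_2 = 134; x2_3 = 66; y2_3 = 68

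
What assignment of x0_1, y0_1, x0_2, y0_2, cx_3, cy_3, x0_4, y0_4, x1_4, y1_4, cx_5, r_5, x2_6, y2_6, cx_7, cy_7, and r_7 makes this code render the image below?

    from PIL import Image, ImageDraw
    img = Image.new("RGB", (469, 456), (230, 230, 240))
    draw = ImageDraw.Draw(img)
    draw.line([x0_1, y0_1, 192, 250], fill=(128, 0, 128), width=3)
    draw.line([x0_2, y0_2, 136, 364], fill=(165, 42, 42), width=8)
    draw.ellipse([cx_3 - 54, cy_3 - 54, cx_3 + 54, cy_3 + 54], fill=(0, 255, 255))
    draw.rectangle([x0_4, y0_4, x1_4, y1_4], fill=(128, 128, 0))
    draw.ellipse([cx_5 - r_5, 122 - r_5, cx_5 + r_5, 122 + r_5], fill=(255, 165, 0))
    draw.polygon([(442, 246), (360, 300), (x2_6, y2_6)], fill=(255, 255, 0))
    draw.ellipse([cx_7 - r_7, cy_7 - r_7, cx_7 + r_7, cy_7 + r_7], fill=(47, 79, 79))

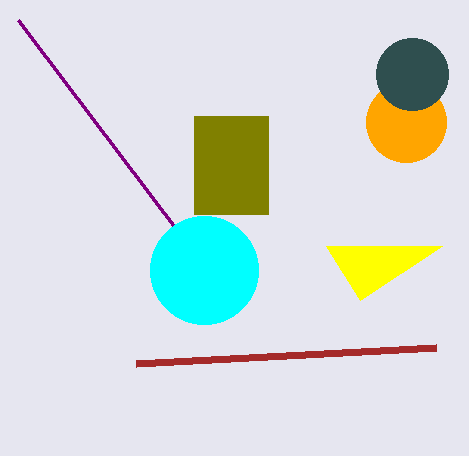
x0_1 = 18
y0_1 = 20
x0_2 = 436
y0_2 = 348
cx_3 = 204
cy_3 = 270
x0_4 = 194
y0_4 = 116
x1_4 = 268
y1_4 = 214
cx_5 = 406
r_5 = 40
x2_6 = 326
y2_6 = 246
cx_7 = 412
cy_7 = 74
r_7 = 36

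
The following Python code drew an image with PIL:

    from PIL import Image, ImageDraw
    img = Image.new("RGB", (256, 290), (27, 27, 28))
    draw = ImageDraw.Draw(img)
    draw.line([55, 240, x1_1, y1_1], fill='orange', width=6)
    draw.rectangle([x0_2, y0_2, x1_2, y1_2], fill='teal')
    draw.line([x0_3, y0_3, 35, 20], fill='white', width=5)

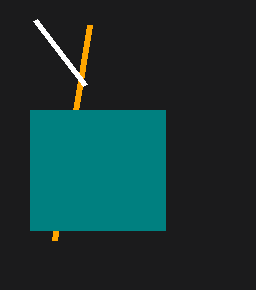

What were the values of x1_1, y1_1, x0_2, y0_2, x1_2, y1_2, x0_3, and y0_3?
x1_1 = 90, y1_1 = 25, x0_2 = 30, y0_2 = 110, x1_2 = 165, y1_2 = 230, x0_3 = 85, y0_3 = 85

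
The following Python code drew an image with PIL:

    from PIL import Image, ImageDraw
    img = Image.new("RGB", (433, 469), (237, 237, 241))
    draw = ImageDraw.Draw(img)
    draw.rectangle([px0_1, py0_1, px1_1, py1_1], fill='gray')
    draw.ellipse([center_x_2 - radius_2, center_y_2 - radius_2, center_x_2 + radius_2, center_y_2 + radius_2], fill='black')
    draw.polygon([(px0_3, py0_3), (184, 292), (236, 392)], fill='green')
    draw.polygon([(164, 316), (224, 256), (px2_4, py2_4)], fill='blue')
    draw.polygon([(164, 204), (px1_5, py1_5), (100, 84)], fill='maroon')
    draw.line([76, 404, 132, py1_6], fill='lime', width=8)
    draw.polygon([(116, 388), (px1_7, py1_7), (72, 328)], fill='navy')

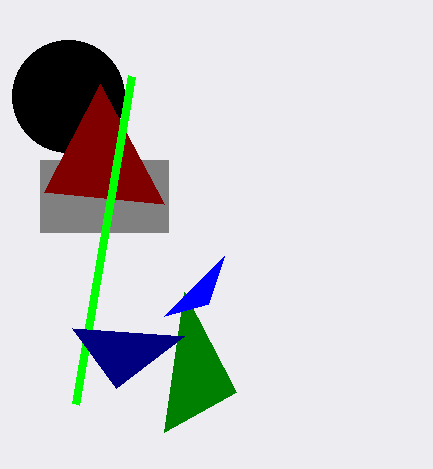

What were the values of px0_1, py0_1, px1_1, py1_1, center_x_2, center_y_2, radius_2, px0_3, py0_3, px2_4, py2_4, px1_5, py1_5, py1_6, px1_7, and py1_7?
px0_1 = 40
py0_1 = 160
px1_1 = 168
py1_1 = 232
center_x_2 = 68
center_y_2 = 96
radius_2 = 56
px0_3 = 164
py0_3 = 432
px2_4 = 208
py2_4 = 304
px1_5 = 44
py1_5 = 192
py1_6 = 76
px1_7 = 184
py1_7 = 336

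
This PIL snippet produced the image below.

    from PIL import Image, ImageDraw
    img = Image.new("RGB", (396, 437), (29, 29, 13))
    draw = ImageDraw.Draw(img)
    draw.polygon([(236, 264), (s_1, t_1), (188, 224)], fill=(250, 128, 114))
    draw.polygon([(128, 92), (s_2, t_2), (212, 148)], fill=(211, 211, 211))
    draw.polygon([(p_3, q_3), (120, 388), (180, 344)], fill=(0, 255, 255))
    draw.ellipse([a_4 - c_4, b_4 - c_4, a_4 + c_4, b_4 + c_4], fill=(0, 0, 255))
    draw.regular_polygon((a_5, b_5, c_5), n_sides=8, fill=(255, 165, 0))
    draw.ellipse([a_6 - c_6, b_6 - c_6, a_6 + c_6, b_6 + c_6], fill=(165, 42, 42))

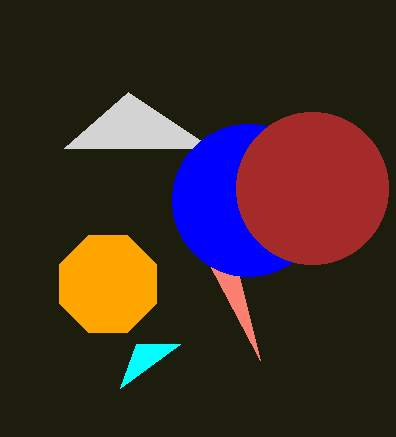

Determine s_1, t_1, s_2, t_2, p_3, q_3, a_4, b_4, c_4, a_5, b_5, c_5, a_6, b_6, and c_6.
s_1 = 260, t_1 = 360, s_2 = 64, t_2 = 148, p_3 = 136, q_3 = 344, a_4 = 248, b_4 = 200, c_4 = 76, a_5 = 108, b_5 = 284, c_5 = 52, a_6 = 312, b_6 = 188, c_6 = 76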